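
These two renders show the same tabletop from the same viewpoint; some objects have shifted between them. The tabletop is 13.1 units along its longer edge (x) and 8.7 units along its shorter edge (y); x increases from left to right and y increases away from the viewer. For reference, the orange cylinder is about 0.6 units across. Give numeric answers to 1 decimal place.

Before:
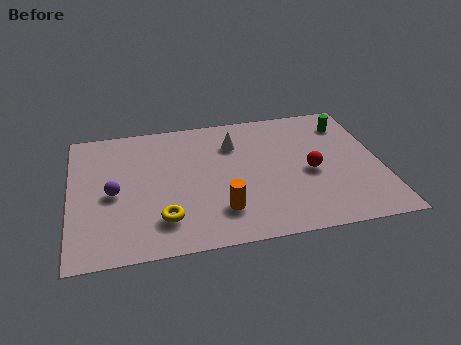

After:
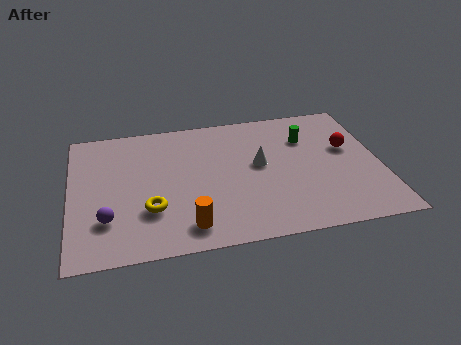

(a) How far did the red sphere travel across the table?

2.1

The red sphere moved from about (10.1, 3.9) to (11.8, 5.2), a distance of √(1.7² + 1.3²) ≈ 2.1.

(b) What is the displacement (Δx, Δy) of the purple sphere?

(-0.3, -1.6)

The purple sphere started near (1.8, 4.0) and ended near (1.5, 2.4).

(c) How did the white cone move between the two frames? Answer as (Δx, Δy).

(1.0, -1.6)

The white cone started near (7.0, 6.4) and ended near (8.0, 4.8).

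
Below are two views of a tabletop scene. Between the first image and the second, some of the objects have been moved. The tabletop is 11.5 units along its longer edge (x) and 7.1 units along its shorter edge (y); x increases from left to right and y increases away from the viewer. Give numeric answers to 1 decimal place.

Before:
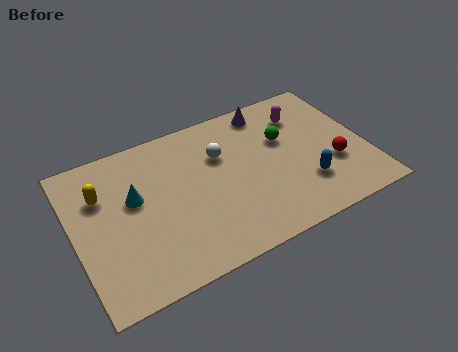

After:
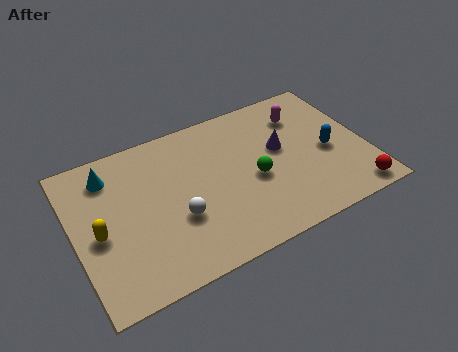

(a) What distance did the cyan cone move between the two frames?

1.7

The cyan cone was near (2.4, 4.2) before and (1.6, 5.7) after, so it travelled √(0.8² + 1.5²) ≈ 1.7 units.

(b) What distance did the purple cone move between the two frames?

2.1

From (8.0, 6.2) to (8.2, 4.1), the purple cone covered √(0.2² + 2.1²) ≈ 2.1 units.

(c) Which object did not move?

the magenta capsule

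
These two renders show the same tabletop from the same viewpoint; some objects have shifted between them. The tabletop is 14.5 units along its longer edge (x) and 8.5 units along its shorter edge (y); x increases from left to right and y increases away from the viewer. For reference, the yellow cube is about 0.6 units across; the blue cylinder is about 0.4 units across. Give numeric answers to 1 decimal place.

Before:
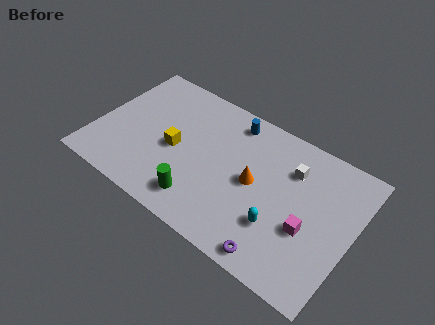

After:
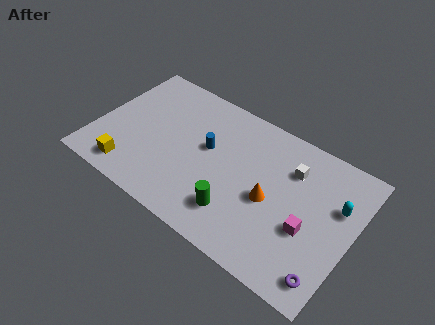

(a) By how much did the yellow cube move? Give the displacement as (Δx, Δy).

(-2.1, -2.6)

The yellow cube started near (4.5, 3.9) and ended near (2.4, 1.3).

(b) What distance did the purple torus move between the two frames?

2.7

The purple torus was near (10.9, 0.9) before and (13.6, 1.3) after, so it travelled √(2.7² + 0.4²) ≈ 2.7 units.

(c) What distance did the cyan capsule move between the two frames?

4.0

The cyan capsule was near (10.7, 2.6) before and (13.5, 5.5) after, so it travelled √(2.8² + 2.9²) ≈ 4.0 units.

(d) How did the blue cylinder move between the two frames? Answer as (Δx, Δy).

(-1.0, -2.4)

The blue cylinder was at about (7.2, 7.3) and moved to about (6.2, 4.9).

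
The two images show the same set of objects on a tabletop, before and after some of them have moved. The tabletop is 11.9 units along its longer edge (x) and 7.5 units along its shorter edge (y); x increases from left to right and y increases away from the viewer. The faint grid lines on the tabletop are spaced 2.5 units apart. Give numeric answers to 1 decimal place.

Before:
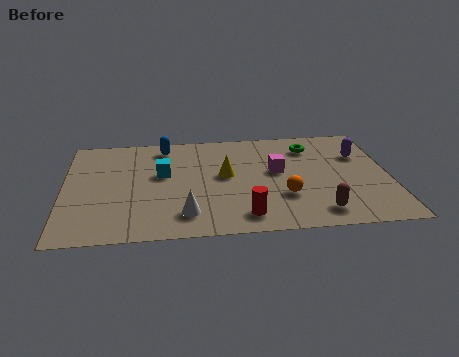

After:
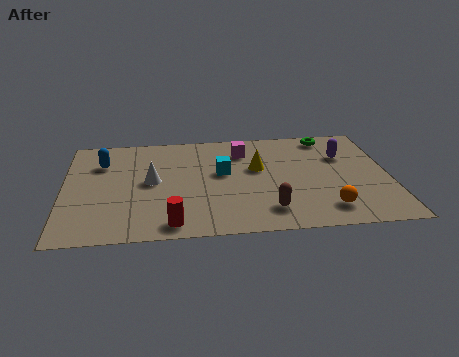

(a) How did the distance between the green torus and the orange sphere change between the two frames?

+1.5

Before: roughly 3.7 units apart; after: 5.2. That's 1.5 units further apart.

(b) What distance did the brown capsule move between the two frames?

1.8

From (9.2, 1.2) to (7.4, 1.5), the brown capsule covered √(1.8² + 0.3²) ≈ 1.8 units.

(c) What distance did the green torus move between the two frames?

1.0

The green torus was near (9.1, 5.9) before and (9.8, 6.6) after, so it travelled √(0.7² + 0.7²) ≈ 1.0 units.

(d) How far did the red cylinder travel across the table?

2.6

The red cylinder moved from about (6.5, 1.2) to (3.9, 0.9), a distance of √(2.6² + 0.3²) ≈ 2.6.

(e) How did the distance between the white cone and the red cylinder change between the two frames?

+1.0

Before: roughly 2.1 units apart; after: 3.1. That's 1.0 units further apart.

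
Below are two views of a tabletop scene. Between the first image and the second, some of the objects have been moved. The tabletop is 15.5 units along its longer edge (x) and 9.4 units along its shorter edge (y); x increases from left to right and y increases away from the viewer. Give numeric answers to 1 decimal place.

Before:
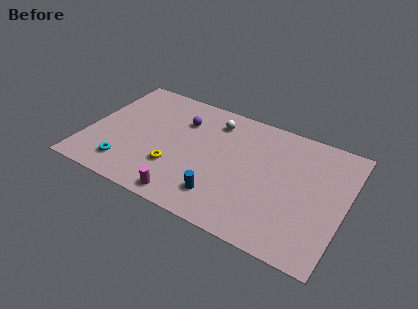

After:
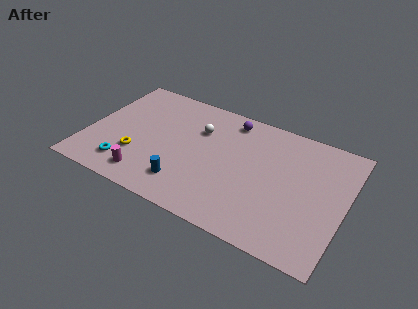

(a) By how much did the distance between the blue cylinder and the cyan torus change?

-2.2

Before: roughly 5.8 units apart; after: 3.6. That's 2.2 units closer together.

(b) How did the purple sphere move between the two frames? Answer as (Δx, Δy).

(2.8, 1.3)

From the two frames, the purple sphere sits at roughly (5.4, 6.8) before and (8.2, 8.1) after.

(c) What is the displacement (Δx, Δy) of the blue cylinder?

(-2.2, 0.0)

The blue cylinder was at about (8.5, 2.0) and moved to about (6.3, 2.0).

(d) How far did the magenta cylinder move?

2.5

The magenta cylinder moved from about (6.5, 1.0) to (4.0, 1.5), a distance of √(2.5² + 0.5²) ≈ 2.5.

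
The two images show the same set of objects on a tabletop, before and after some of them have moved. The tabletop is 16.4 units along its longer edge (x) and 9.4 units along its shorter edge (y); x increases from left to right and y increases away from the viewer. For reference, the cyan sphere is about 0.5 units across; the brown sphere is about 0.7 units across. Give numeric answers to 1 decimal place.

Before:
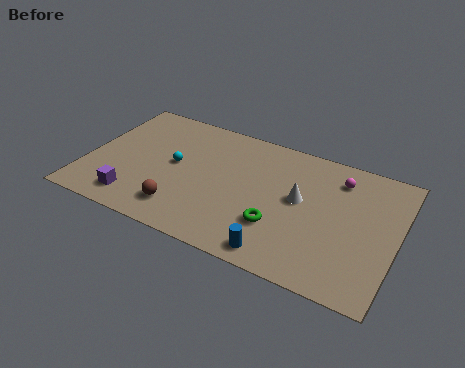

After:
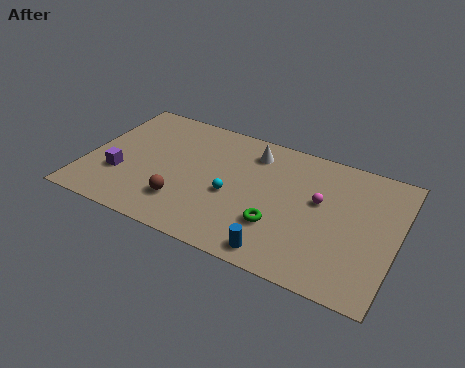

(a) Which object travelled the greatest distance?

the white cone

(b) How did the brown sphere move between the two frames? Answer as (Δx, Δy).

(0.0, 0.5)

The brown sphere started near (5.4, 1.9) and ended near (5.4, 2.4).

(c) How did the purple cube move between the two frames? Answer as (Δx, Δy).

(-1.0, 1.5)

From the two frames, the purple cube sits at roughly (2.9, 1.6) before and (1.9, 3.1) after.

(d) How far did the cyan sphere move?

3.4

The cyan sphere moved from about (4.6, 5.0) to (7.8, 4.0), a distance of √(3.2² + 1.0²) ≈ 3.4.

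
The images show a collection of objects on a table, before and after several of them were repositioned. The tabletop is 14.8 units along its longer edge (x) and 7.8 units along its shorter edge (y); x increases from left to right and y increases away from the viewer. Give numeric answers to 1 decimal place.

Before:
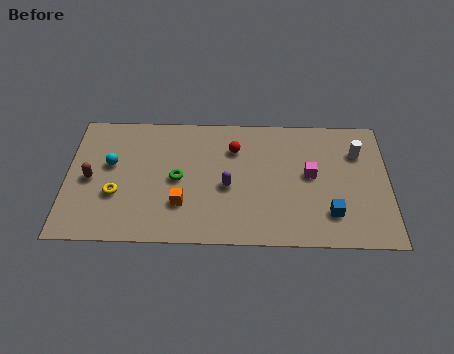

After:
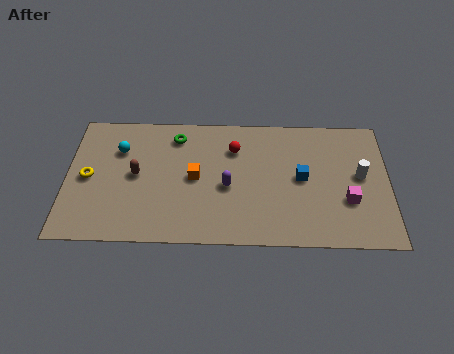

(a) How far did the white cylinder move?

1.4

From (13.4, 5.6) to (13.5, 4.2), the white cylinder covered √(0.1² + 1.4²) ≈ 1.4 units.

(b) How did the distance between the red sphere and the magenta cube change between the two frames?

+2.2

They were about 3.8 units apart before and 6.0 after — 2.2 units further apart.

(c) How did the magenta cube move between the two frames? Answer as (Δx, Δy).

(1.7, -1.5)

From the two frames, the magenta cube sits at roughly (11.2, 4.2) before and (12.9, 2.7) after.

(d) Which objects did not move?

the red sphere and the purple capsule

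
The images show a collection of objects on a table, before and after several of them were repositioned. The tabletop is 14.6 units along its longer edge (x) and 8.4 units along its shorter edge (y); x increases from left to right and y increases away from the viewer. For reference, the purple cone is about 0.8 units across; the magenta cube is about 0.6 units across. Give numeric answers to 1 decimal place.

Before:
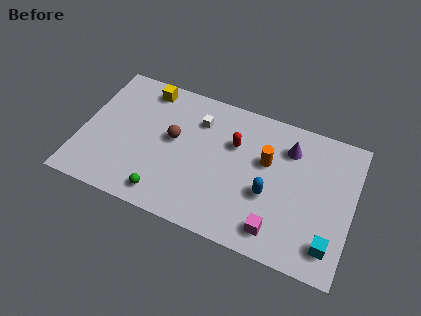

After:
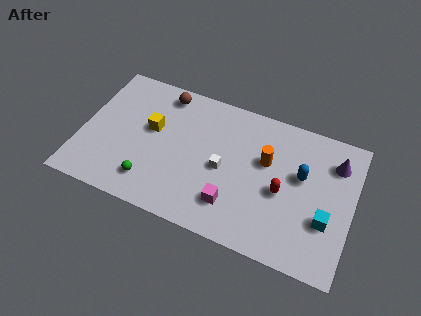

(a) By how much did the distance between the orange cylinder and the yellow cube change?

-0.9

They were about 7.1 units apart before and 6.2 after — 0.9 units closer together.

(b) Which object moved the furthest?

the red capsule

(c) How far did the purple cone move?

2.5

The purple cone moved from about (11.0, 6.4) to (13.5, 6.4), a distance of √(2.5² + 0.0²) ≈ 2.5.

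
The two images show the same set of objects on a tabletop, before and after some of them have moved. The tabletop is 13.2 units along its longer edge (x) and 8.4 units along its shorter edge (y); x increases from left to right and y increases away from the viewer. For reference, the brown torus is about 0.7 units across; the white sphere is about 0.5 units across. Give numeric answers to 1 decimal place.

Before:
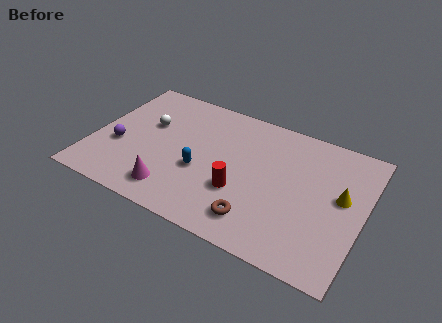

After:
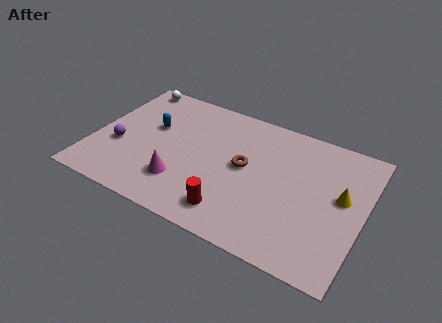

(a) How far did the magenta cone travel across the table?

0.8

From (4.3, 1.5) to (4.6, 2.2), the magenta cone covered √(0.3² + 0.7²) ≈ 0.8 units.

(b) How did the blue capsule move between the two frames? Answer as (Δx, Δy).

(-2.7, 1.8)

The blue capsule was at about (5.4, 3.3) and moved to about (2.7, 5.1).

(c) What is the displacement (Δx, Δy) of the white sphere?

(-1.3, 2.4)

The white sphere was at about (2.5, 5.2) and moved to about (1.2, 7.6).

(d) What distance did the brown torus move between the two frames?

3.1

The brown torus was near (8.4, 1.6) before and (7.4, 4.5) after, so it travelled √(1.0² + 2.9²) ≈ 3.1 units.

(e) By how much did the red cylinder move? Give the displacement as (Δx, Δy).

(-0.2, -1.4)

From the two frames, the red cylinder sits at roughly (7.4, 2.9) before and (7.2, 1.5) after.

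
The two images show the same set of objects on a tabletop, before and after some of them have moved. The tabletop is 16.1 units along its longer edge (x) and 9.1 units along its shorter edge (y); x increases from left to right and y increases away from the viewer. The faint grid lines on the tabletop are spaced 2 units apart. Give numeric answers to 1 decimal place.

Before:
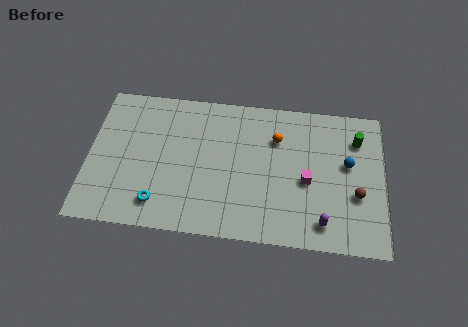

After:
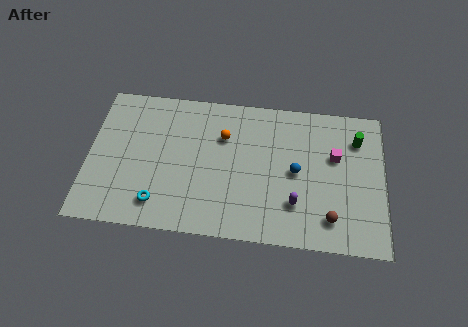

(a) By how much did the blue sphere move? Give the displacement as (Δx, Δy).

(-2.8, -0.8)

The blue sphere was at about (14.1, 5.3) and moved to about (11.3, 4.5).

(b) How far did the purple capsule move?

1.8

The purple capsule moved from about (12.8, 1.5) to (11.3, 2.5), a distance of √(1.5² + 1.0²) ≈ 1.8.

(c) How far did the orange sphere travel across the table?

2.9

From (10.2, 6.5) to (7.3, 6.3), the orange sphere covered √(2.9² + 0.2²) ≈ 2.9 units.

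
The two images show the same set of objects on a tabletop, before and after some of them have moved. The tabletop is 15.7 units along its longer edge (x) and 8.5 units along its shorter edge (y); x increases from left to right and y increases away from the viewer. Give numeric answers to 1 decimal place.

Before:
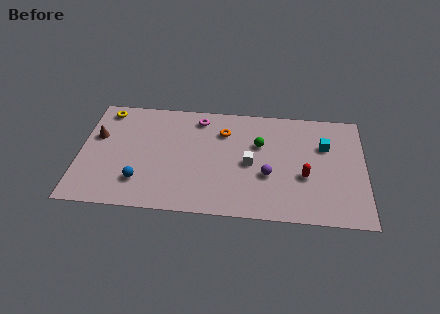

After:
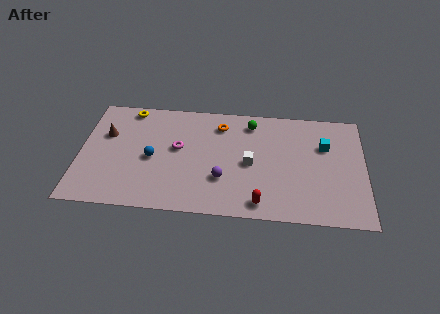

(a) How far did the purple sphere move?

2.5

The purple sphere was near (10.4, 3.2) before and (7.9, 2.7) after, so it travelled √(2.5² + 0.5²) ≈ 2.5 units.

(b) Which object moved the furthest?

the red capsule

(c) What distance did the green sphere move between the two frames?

1.7

The green sphere moved from about (9.9, 5.5) to (9.4, 7.1), a distance of √(0.5² + 1.6²) ≈ 1.7.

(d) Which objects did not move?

the white cube and the cyan cube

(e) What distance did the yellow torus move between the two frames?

1.3

The yellow torus moved from about (1.3, 7.4) to (2.6, 7.6), a distance of √(1.3² + 0.2²) ≈ 1.3.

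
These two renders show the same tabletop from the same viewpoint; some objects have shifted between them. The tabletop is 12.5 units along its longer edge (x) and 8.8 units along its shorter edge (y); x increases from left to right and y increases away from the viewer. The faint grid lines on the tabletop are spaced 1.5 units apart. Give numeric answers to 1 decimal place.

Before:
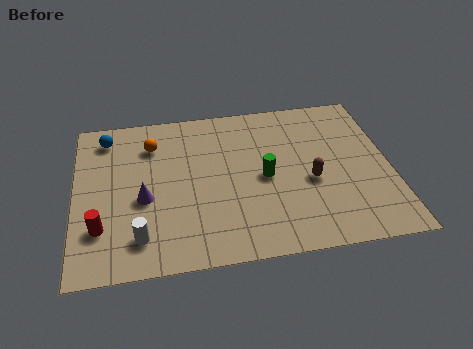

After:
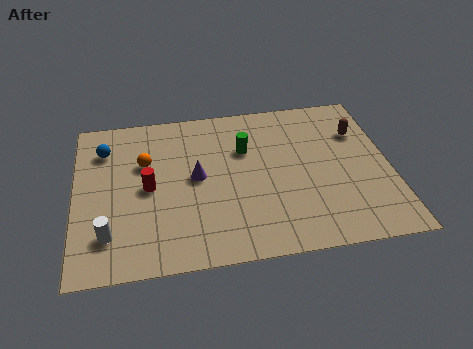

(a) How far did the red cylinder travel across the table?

2.7

The red cylinder moved from about (1.0, 2.4) to (2.9, 4.3), a distance of √(1.9² + 1.9²) ≈ 2.7.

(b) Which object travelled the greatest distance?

the brown capsule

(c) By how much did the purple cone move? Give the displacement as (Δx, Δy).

(2.1, 0.9)

From the two frames, the purple cone sits at roughly (2.7, 3.7) before and (4.8, 4.6) after.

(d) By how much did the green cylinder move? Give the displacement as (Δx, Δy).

(-0.7, 1.7)

From the two frames, the green cylinder sits at roughly (7.5, 4.2) before and (6.8, 5.9) after.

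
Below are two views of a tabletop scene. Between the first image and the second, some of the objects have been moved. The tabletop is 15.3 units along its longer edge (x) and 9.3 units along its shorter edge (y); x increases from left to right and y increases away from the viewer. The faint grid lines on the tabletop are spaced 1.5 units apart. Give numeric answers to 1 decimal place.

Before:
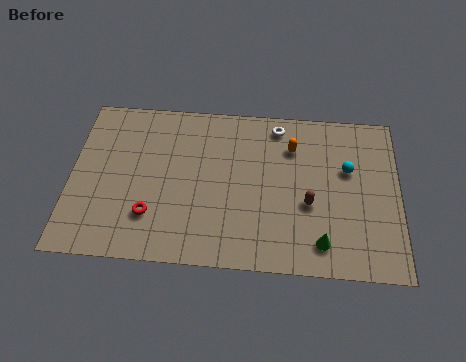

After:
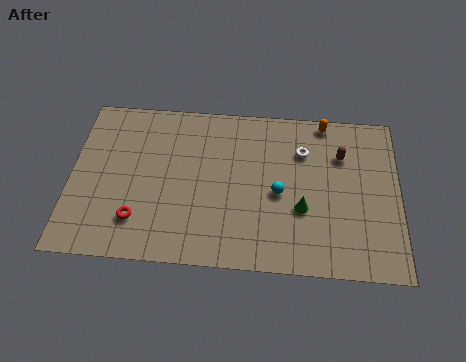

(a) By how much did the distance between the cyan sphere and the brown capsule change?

+1.0

Before: roughly 2.8 units apart; after: 3.8. That's 1.0 units further apart.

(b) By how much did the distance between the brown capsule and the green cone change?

+1.5

They were about 2.2 units apart before and 3.7 after — 1.5 units further apart.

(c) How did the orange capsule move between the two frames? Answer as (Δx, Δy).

(1.5, 1.6)

The orange capsule started near (10.3, 6.9) and ended near (11.8, 8.5).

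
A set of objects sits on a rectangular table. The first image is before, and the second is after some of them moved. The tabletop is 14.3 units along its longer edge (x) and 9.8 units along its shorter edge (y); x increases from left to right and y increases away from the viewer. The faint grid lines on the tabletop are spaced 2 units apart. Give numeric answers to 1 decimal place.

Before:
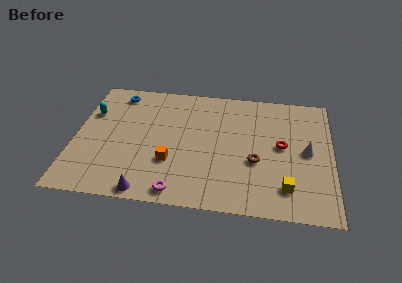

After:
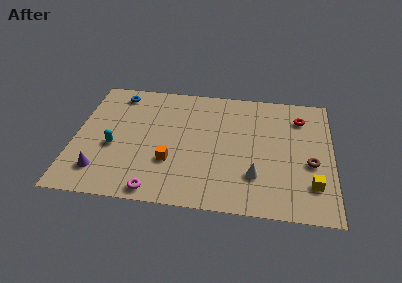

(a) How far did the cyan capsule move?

3.0

The cyan capsule was near (0.8, 6.6) before and (2.2, 4.0) after, so it travelled √(1.4² + 2.6²) ≈ 3.0 units.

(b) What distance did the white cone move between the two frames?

3.6

The white cone moved from about (12.9, 4.9) to (10.1, 2.7), a distance of √(2.8² + 2.2²) ≈ 3.6.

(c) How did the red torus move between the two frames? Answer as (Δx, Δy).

(1.0, 2.4)

From the two frames, the red torus sits at roughly (11.5, 5.2) before and (12.5, 7.6) after.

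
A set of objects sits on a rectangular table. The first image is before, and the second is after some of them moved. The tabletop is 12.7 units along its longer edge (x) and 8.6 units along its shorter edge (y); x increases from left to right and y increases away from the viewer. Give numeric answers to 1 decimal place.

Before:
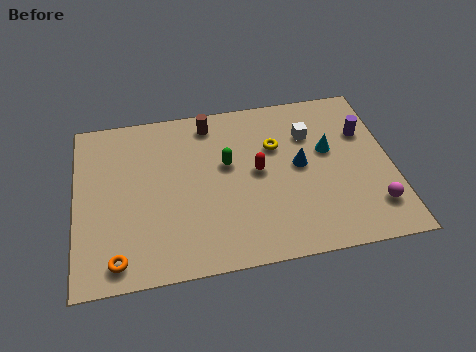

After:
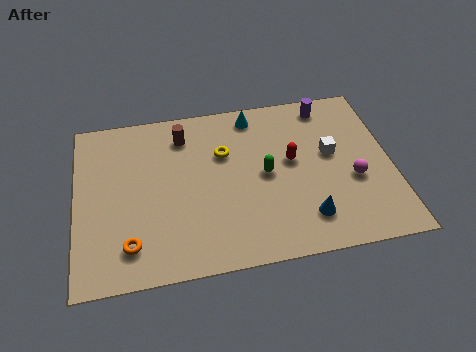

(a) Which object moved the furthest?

the cyan cone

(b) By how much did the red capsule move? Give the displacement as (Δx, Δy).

(1.4, 0.3)

The red capsule was at about (7.3, 4.5) and moved to about (8.7, 4.8).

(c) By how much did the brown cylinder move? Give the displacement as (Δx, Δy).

(-1.1, -0.5)

From the two frames, the brown cylinder sits at roughly (5.5, 7.4) before and (4.4, 6.9) after.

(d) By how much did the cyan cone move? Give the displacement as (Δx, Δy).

(-2.9, 2.4)

From the two frames, the cyan cone sits at roughly (10.2, 5.1) before and (7.3, 7.5) after.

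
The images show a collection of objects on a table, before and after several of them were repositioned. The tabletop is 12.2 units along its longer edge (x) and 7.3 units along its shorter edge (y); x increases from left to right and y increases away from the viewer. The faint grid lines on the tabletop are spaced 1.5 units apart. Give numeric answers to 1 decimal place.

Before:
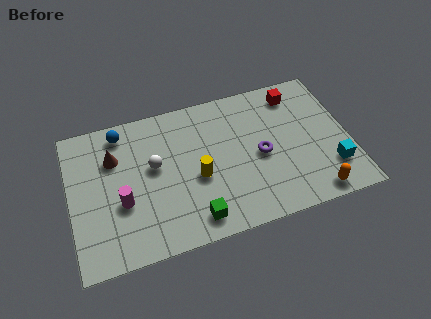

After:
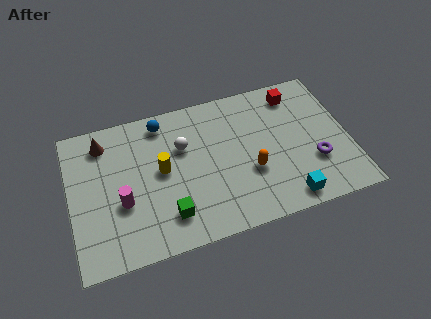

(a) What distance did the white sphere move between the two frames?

1.4

From (3.7, 4.2) to (5.0, 4.8), the white sphere covered √(1.3² + 0.6²) ≈ 1.4 units.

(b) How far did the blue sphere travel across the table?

1.8

The blue sphere was near (2.4, 6.3) before and (4.2, 6.3) after, so it travelled √(1.8² + 0.0²) ≈ 1.8 units.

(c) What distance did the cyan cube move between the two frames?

2.3

From (11.3, 1.9) to (9.2, 0.9), the cyan cube covered √(2.1² + 1.0²) ≈ 2.3 units.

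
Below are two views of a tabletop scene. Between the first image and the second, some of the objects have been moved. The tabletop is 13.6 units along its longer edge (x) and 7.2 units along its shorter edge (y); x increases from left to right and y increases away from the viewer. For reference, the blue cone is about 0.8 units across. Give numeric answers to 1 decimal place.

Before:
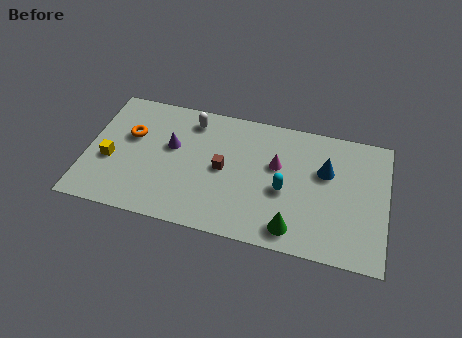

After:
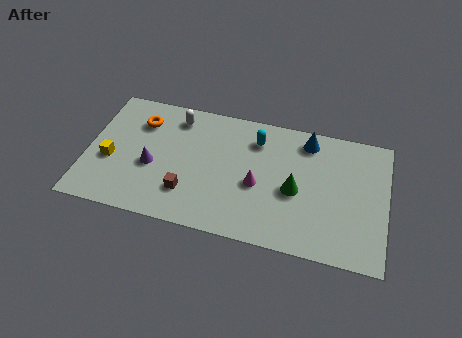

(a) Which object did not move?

the yellow cube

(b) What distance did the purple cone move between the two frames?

1.5

From (3.8, 4.3) to (3.0, 3.0), the purple cone covered √(0.8² + 1.3²) ≈ 1.5 units.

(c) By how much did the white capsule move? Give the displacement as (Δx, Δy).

(-0.7, 0.0)

From the two frames, the white capsule sits at roughly (4.6, 6.0) before and (3.9, 6.0) after.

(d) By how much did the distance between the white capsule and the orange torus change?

-1.4

The distance was about 3.1 in the first image and 1.7 in the second, so they moved 1.4 units closer together.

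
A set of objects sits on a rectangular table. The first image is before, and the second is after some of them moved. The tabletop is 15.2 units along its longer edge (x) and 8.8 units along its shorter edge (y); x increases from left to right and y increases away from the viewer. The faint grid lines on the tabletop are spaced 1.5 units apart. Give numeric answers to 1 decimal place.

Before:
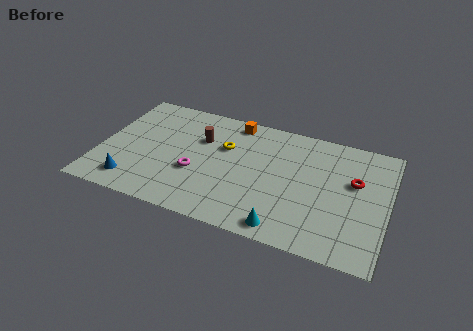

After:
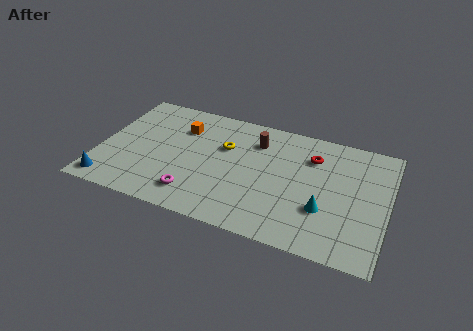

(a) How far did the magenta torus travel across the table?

1.6

The magenta torus moved from about (5.2, 3.3) to (5.3, 1.7), a distance of √(0.1² + 1.6²) ≈ 1.6.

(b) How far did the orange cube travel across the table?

3.0

The orange cube was near (6.8, 7.8) before and (4.1, 6.4) after, so it travelled √(2.7² + 1.4²) ≈ 3.0 units.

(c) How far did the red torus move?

2.5

From (13.4, 5.4) to (11.1, 6.5), the red torus covered √(2.3² + 1.1²) ≈ 2.5 units.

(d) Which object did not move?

the yellow torus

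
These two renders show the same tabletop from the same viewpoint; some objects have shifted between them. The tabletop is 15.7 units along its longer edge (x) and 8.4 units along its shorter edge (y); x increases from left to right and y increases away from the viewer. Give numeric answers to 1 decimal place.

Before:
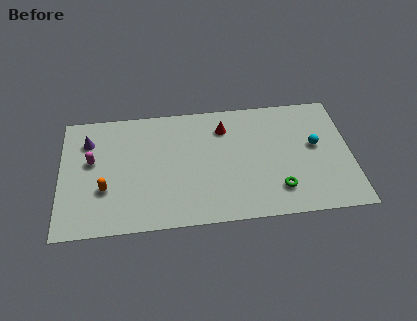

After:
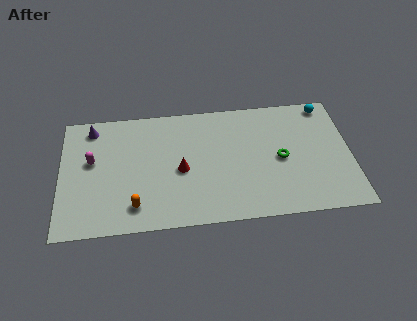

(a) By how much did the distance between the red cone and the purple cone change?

-1.5

Before: roughly 7.4 units apart; after: 5.9. That's 1.5 units closer together.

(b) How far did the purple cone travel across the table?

0.9

From (1.5, 6.3) to (1.7, 7.2), the purple cone covered √(0.2² + 0.9²) ≈ 0.9 units.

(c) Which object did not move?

the magenta capsule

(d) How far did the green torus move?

2.1

From (11.7, 1.9) to (11.9, 4.0), the green torus covered √(0.2² + 2.1²) ≈ 2.1 units.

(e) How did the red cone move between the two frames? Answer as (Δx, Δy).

(-2.4, -2.7)

The red cone started near (8.9, 6.5) and ended near (6.5, 3.8).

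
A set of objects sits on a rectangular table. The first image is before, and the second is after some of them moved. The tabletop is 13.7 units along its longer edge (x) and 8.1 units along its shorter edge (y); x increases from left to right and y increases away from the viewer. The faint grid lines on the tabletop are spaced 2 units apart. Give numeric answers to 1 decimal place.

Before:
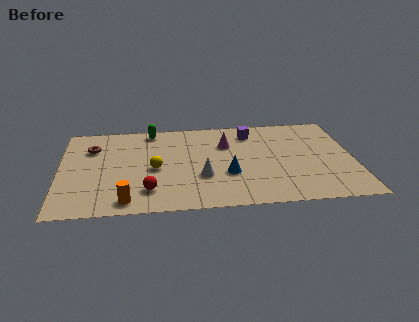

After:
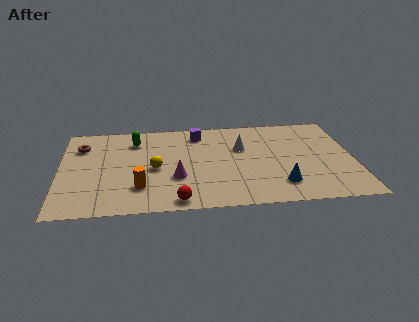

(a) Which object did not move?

the yellow sphere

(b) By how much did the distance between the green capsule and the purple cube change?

-1.7

Before: roughly 4.7 units apart; after: 3.0. That's 1.7 units closer together.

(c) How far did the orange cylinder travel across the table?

1.3

From (3.1, 1.0) to (3.7, 2.1), the orange cylinder covered √(0.6² + 1.1²) ≈ 1.3 units.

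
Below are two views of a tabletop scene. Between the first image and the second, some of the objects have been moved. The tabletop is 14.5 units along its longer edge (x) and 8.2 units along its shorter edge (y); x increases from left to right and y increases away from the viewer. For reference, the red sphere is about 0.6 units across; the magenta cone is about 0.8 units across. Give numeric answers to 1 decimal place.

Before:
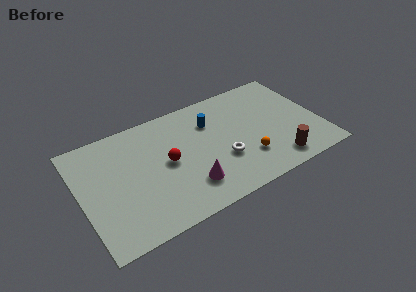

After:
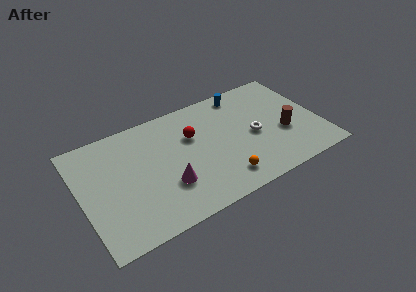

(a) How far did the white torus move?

2.3

The white torus moved from about (8.4, 2.9) to (10.5, 3.8), a distance of √(2.1² + 0.9²) ≈ 2.3.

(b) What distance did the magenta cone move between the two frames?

1.3

From (6.2, 2.0) to (5.0, 2.6), the magenta cone covered √(1.2² + 0.6²) ≈ 1.3 units.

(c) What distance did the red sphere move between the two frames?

2.1

The red sphere moved from about (5.2, 4.2) to (6.9, 5.4), a distance of √(1.7² + 1.2²) ≈ 2.1.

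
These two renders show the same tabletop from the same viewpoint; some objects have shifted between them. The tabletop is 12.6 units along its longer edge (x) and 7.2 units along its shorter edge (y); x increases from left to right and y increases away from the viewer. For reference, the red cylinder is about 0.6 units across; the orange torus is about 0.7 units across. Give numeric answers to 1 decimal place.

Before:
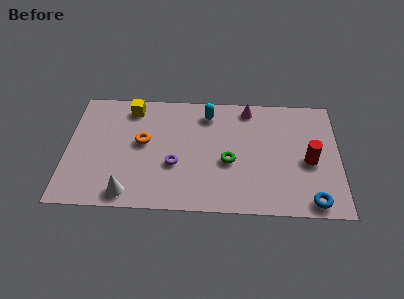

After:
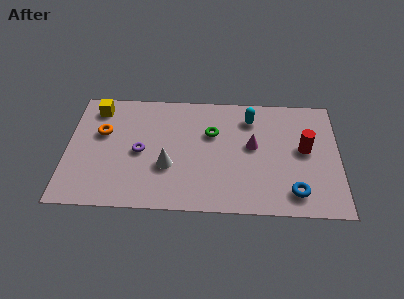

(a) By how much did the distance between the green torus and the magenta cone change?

-1.4

The distance was about 3.4 in the first image and 2.0 in the second, so they moved 1.4 units closer together.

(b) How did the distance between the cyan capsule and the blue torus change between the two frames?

-2.2

The distance was about 7.0 in the first image and 4.8 in the second, so they moved 2.2 units closer together.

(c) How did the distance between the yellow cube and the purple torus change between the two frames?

-0.7

Before: roughly 4.0 units apart; after: 3.3. That's 0.7 units closer together.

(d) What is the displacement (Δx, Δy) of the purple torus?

(-1.6, 0.7)

From the two frames, the purple torus sits at roughly (5.0, 2.7) before and (3.4, 3.4) after.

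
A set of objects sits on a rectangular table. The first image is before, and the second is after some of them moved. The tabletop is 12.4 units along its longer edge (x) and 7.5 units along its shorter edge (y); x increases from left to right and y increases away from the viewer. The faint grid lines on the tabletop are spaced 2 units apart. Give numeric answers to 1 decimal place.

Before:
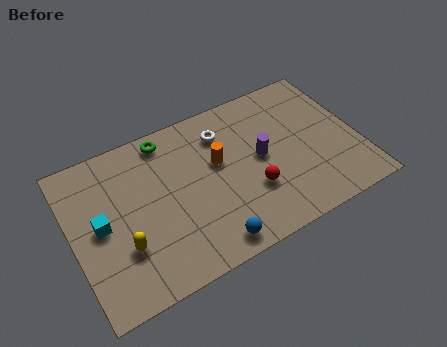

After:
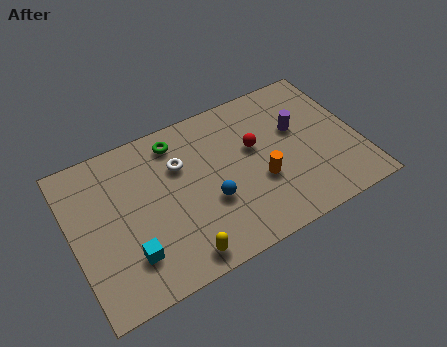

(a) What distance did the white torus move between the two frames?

2.1

From (6.8, 5.8) to (4.8, 5.1), the white torus covered √(2.0² + 0.7²) ≈ 2.1 units.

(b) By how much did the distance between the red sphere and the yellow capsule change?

-0.4

Before: roughly 5.6 units apart; after: 5.2. That's 0.4 units closer together.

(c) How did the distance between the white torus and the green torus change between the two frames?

-1.3

Before: roughly 2.5 units apart; after: 1.2. That's 1.3 units closer together.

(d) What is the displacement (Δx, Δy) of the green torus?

(0.4, -0.3)

The green torus was at about (4.4, 6.6) and moved to about (4.8, 6.3).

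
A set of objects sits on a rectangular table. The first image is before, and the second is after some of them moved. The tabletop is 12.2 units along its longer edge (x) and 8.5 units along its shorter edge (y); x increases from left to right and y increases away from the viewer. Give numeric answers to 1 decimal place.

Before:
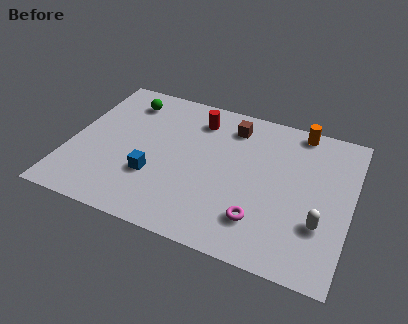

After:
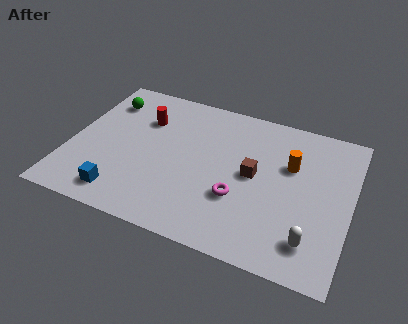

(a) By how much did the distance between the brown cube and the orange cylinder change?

-1.1

The distance was about 3.0 in the first image and 1.9 in the second, so they moved 1.1 units closer together.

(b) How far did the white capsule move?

1.0

The white capsule was near (11.0, 2.7) before and (10.7, 1.7) after, so it travelled √(0.3² + 1.0²) ≈ 1.0 units.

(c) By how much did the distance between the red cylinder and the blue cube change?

+0.4

They were about 4.3 units apart before and 4.7 after — 0.4 units further apart.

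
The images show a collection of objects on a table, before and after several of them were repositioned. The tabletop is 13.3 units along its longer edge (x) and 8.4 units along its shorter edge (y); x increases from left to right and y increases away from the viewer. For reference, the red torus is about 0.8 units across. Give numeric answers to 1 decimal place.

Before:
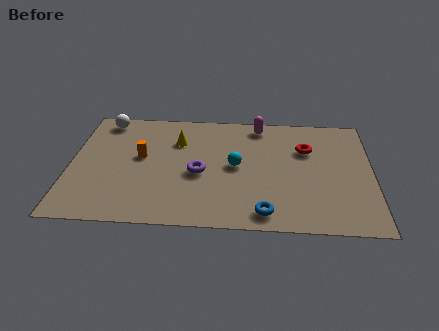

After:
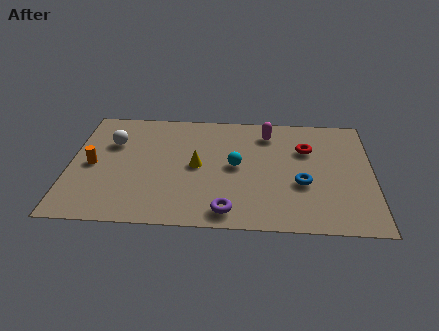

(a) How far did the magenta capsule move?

0.7

The magenta capsule was near (8.3, 7.4) before and (8.7, 6.8) after, so it travelled √(0.4² + 0.6²) ≈ 0.7 units.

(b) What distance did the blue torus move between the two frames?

2.6

The blue torus moved from about (8.6, 1.1) to (10.2, 3.2), a distance of √(1.6² + 2.1²) ≈ 2.6.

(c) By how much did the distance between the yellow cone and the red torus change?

-0.7

They were about 5.7 units apart before and 5.0 after — 0.7 units closer together.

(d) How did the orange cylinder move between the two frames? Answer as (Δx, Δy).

(-2.1, -0.7)

The orange cylinder started near (3.1, 4.7) and ended near (1.0, 4.0).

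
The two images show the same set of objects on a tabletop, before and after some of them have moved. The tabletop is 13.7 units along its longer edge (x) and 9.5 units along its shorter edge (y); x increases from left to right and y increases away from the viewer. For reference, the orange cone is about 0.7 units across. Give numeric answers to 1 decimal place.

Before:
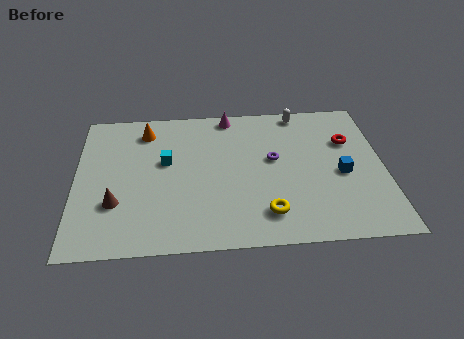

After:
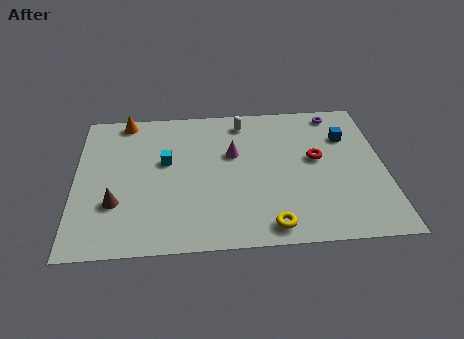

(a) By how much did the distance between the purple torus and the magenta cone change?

+1.6

The distance was about 3.7 in the first image and 5.3 in the second, so they moved 1.6 units further apart.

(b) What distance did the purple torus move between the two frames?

4.2

From (8.8, 5.4) to (11.7, 8.4), the purple torus covered √(2.9² + 3.0²) ≈ 4.2 units.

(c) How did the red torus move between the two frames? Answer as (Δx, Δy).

(-1.5, -1.1)

The red torus started near (12.2, 6.4) and ended near (10.7, 5.3).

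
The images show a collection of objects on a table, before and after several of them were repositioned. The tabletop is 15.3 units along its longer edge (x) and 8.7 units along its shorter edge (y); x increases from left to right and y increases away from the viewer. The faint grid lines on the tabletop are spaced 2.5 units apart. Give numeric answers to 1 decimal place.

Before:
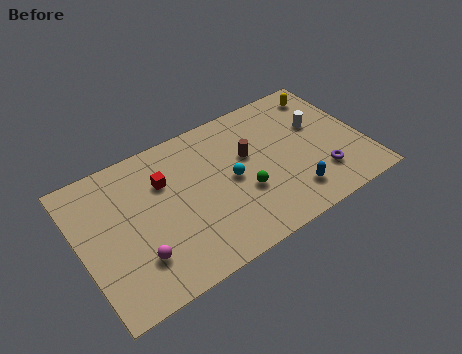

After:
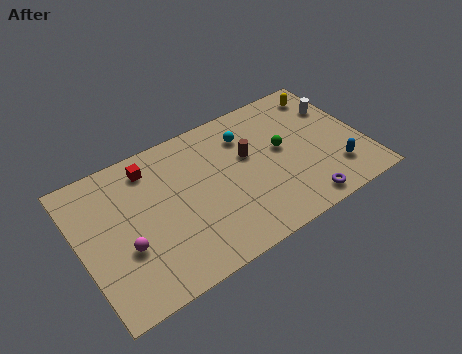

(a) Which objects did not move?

the brown cylinder and the yellow capsule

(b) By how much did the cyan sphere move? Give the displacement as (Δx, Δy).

(1.2, 2.3)

The cyan sphere was at about (8.1, 4.3) and moved to about (9.3, 6.6).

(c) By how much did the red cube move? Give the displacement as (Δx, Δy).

(-0.6, 1.2)

From the two frames, the red cube sits at roughly (4.7, 6.0) before and (4.1, 7.2) after.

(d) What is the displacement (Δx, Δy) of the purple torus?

(-1.3, -1.2)

From the two frames, the purple torus sits at roughly (12.7, 2.2) before and (11.4, 1.0) after.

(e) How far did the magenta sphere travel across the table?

1.0

From (2.7, 2.3) to (2.2, 3.2), the magenta sphere covered √(0.5² + 0.9²) ≈ 1.0 units.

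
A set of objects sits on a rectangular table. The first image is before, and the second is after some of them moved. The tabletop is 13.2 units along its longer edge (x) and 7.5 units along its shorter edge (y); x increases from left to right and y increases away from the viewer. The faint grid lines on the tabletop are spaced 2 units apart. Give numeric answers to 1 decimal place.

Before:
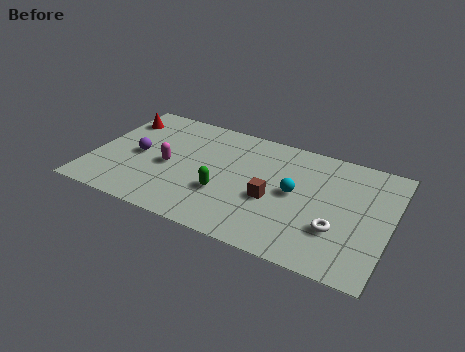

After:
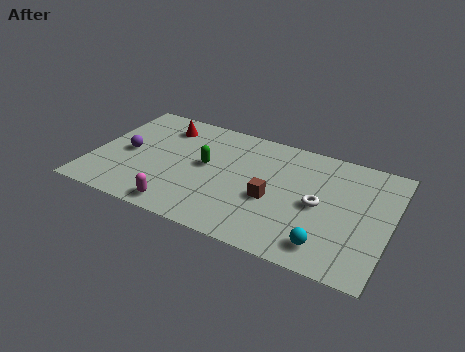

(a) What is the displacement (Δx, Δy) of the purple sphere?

(-0.5, 0.0)

The purple sphere was at about (2.0, 3.6) and moved to about (1.5, 3.6).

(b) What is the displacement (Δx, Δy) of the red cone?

(2.0, 0.2)

From the two frames, the red cone sits at roughly (0.8, 5.8) before and (2.8, 6.0) after.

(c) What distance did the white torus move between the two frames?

1.5

From (11.0, 2.4) to (10.1, 3.6), the white torus covered √(0.9² + 1.2²) ≈ 1.5 units.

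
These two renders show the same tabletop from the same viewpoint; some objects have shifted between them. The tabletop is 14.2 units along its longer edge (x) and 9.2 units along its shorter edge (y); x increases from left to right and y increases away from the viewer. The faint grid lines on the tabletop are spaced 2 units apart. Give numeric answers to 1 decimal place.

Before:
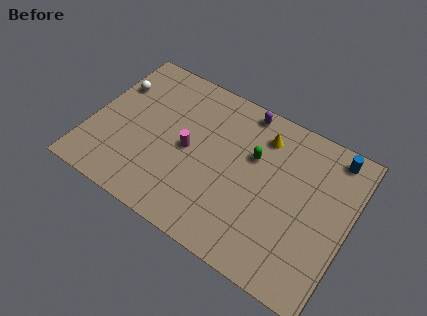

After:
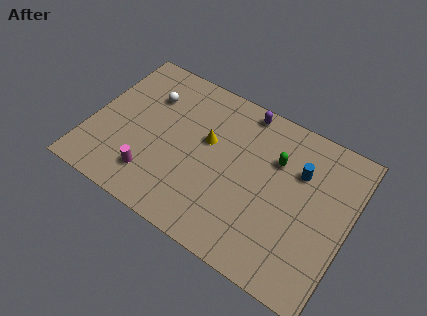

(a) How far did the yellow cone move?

3.3

The yellow cone was near (9.1, 7.3) before and (6.3, 5.5) after, so it travelled √(2.8² + 1.8²) ≈ 3.3 units.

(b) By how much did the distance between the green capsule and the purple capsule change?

+0.3

Before: roughly 2.6 units apart; after: 2.9. That's 0.3 units further apart.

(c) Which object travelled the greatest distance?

the yellow cone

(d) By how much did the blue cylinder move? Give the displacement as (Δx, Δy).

(-1.6, -1.8)

The blue cylinder started near (12.9, 8.1) and ended near (11.3, 6.3).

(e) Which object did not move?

the purple capsule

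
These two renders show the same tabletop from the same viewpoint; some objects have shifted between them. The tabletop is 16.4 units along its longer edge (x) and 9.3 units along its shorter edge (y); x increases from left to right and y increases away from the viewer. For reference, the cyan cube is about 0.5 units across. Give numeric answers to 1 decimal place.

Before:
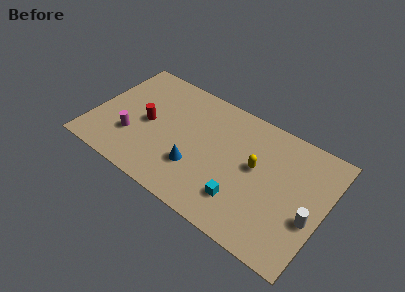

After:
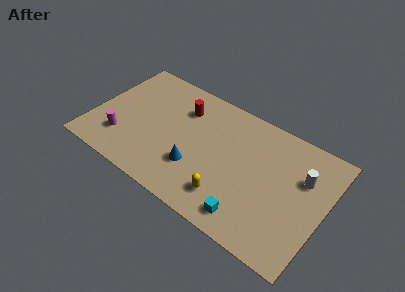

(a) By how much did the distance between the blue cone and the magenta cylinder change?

+0.7

The distance was about 4.6 in the first image and 5.3 in the second, so they moved 0.7 units further apart.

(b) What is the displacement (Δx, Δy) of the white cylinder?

(-0.9, 2.6)

The white cylinder was at about (15.6, 3.6) and moved to about (14.7, 6.2).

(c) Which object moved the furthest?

the yellow capsule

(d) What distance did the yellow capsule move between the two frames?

3.5

The yellow capsule was near (11.5, 5.2) before and (10.1, 2.0) after, so it travelled √(1.4² + 3.2²) ≈ 3.5 units.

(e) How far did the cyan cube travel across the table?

1.1

The cyan cube was near (11.0, 2.3) before and (11.7, 1.4) after, so it travelled √(0.7² + 0.9²) ≈ 1.1 units.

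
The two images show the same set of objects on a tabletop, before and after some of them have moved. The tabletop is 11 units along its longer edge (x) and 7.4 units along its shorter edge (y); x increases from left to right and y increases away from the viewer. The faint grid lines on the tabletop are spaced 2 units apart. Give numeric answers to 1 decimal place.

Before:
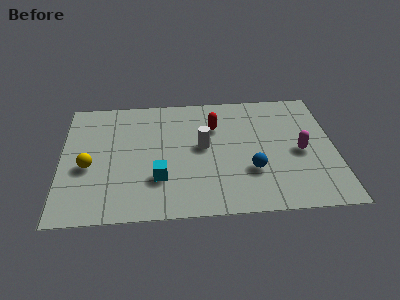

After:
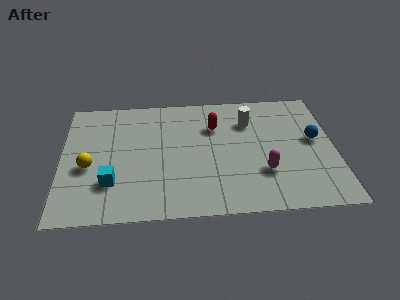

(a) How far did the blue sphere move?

3.1

From (7.6, 2.4) to (10.2, 4.1), the blue sphere covered √(2.6² + 1.7²) ≈ 3.1 units.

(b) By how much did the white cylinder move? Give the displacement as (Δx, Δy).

(1.9, 1.4)

From the two frames, the white cylinder sits at roughly (5.7, 4.0) before and (7.6, 5.4) after.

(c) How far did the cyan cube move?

1.9

The cyan cube moved from about (3.9, 2.2) to (2.0, 2.1), a distance of √(1.9² + 0.1²) ≈ 1.9.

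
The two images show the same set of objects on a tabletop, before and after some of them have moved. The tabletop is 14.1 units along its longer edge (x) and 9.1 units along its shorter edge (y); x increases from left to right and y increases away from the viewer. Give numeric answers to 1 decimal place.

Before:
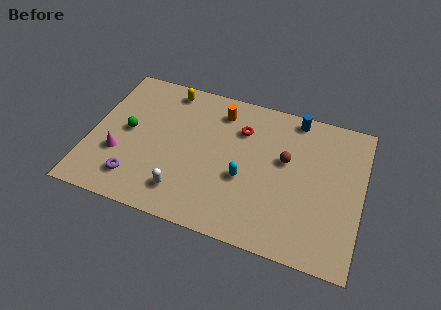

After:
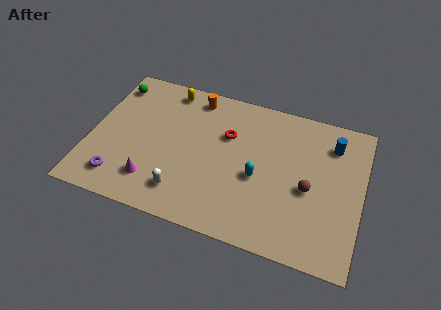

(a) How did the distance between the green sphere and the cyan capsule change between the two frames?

+2.5

The distance was about 6.3 in the first image and 8.8 in the second, so they moved 2.5 units further apart.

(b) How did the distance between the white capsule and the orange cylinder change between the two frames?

+0.3

Before: roughly 5.8 units apart; after: 6.1. That's 0.3 units further apart.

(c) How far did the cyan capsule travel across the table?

0.8

From (8.1, 3.6) to (8.8, 3.9), the cyan capsule covered √(0.7² + 0.3²) ≈ 0.8 units.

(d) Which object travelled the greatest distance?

the green sphere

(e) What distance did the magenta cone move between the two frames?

2.2

From (1.6, 3.1) to (3.5, 2.0), the magenta cone covered √(1.9² + 1.1²) ≈ 2.2 units.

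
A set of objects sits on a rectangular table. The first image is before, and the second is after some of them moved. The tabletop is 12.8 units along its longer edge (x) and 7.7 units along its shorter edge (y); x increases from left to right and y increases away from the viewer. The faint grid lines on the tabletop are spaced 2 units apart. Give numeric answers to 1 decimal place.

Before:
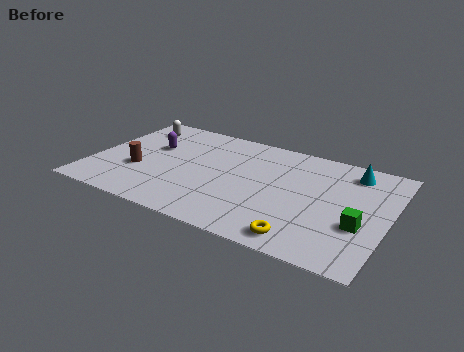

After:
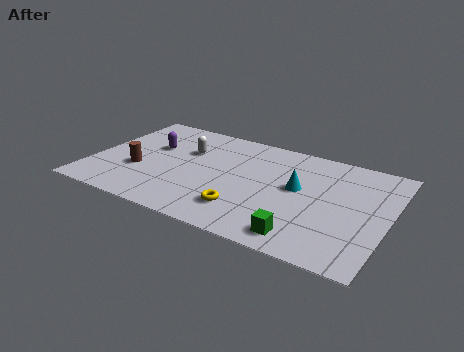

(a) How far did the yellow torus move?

2.7

The yellow torus was near (9.5, 1.0) before and (6.9, 1.8) after, so it travelled √(2.6² + 0.8²) ≈ 2.7 units.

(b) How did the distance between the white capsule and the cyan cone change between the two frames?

-4.5

Before: roughly 9.6 units apart; after: 5.1. That's 4.5 units closer together.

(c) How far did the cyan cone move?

3.0

The cyan cone moved from about (11.0, 6.4) to (8.9, 4.3), a distance of √(2.1² + 2.1²) ≈ 3.0.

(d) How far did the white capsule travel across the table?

2.7

The white capsule was near (1.4, 6.2) before and (3.9, 5.1) after, so it travelled √(2.5² + 1.1²) ≈ 2.7 units.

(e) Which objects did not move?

the brown cylinder and the purple capsule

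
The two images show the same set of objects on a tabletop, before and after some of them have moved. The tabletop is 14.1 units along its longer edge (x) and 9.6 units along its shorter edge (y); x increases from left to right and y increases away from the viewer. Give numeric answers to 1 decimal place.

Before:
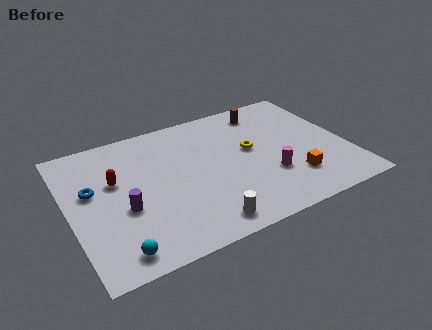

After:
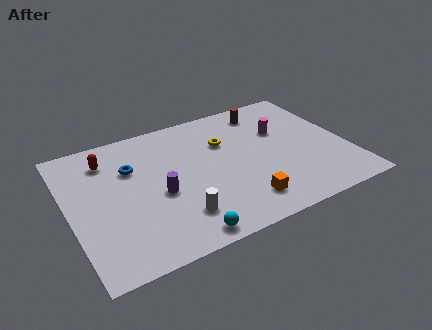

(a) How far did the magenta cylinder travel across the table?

3.3

The magenta cylinder was near (9.9, 3.1) before and (11.0, 6.2) after, so it travelled √(1.1² + 3.1²) ≈ 3.3 units.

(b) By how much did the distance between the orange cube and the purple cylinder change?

-4.0

The distance was about 8.5 in the first image and 4.5 in the second, so they moved 4.0 units closer together.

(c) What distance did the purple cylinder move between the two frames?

1.8

From (2.6, 3.8) to (4.4, 4.1), the purple cylinder covered √(1.8² + 0.3²) ≈ 1.8 units.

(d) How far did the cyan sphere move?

3.2

From (1.9, 1.2) to (5.1, 0.9), the cyan sphere covered √(3.2² + 0.3²) ≈ 3.2 units.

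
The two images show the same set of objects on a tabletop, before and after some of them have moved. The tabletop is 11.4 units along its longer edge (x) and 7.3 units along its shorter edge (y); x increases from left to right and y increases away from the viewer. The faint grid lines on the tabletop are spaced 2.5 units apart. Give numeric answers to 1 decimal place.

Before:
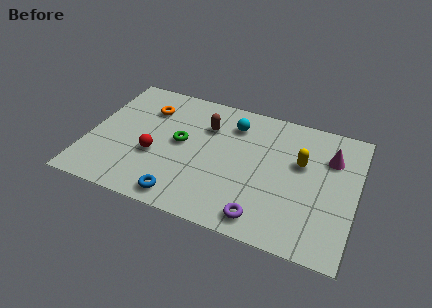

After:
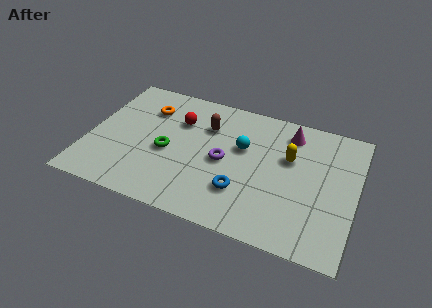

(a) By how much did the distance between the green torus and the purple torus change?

-2.4

They were about 4.8 units apart before and 2.4 after — 2.4 units closer together.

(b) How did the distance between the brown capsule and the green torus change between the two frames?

+0.9

They were about 1.6 units apart before and 2.5 after — 0.9 units further apart.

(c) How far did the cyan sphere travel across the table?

1.3

The cyan sphere moved from about (6.0, 5.7) to (6.5, 4.5), a distance of √(0.5² + 1.2²) ≈ 1.3.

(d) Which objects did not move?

the orange torus and the brown capsule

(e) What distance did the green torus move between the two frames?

0.9

From (3.9, 3.9) to (3.4, 3.2), the green torus covered √(0.5² + 0.7²) ≈ 0.9 units.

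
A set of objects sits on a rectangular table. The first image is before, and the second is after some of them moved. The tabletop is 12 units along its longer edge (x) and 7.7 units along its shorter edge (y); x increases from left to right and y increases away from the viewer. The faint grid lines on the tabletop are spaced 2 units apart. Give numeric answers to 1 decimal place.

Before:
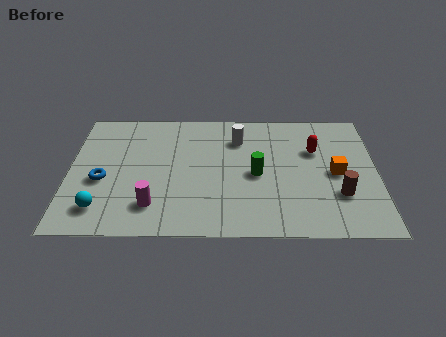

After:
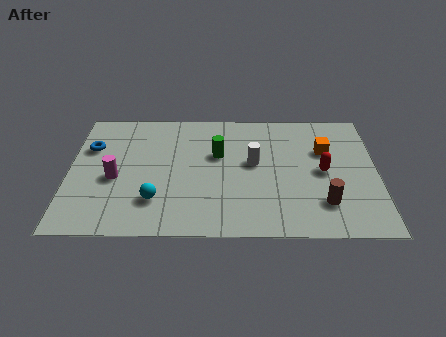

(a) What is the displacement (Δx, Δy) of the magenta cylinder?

(-1.5, 1.6)

From the two frames, the magenta cylinder sits at roughly (3.3, 1.7) before and (1.8, 3.3) after.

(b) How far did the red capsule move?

1.3

The red capsule was near (9.6, 5.1) before and (9.9, 3.8) after, so it travelled √(0.3² + 1.3²) ≈ 1.3 units.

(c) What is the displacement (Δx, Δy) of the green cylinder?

(-1.5, 1.2)

From the two frames, the green cylinder sits at roughly (7.3, 3.6) before and (5.8, 4.8) after.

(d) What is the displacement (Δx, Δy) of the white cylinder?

(0.6, -1.5)

The white cylinder was at about (6.6, 5.8) and moved to about (7.2, 4.3).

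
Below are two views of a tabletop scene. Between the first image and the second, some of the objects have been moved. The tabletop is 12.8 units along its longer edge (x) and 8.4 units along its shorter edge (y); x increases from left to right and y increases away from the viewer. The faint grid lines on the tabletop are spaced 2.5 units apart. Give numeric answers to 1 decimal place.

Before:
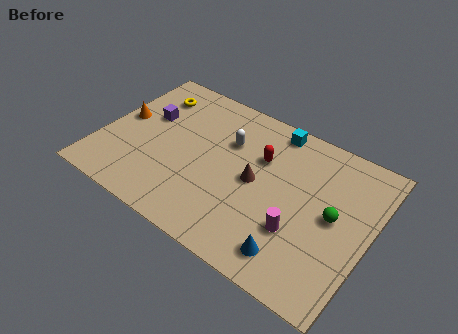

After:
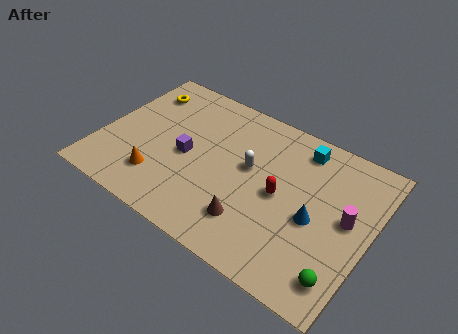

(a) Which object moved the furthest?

the orange cone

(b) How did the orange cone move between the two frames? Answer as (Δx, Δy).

(2.3, -2.5)

From the two frames, the orange cone sits at roughly (0.8, 4.5) before and (3.1, 2.0) after.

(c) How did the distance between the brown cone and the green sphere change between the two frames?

+0.6

Before: roughly 3.7 units apart; after: 4.3. That's 0.6 units further apart.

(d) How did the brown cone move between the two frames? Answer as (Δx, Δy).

(0.2, -2.2)

From the two frames, the brown cone sits at roughly (7.4, 4.2) before and (7.6, 2.0) after.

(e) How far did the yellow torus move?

0.5

From (1.8, 6.6) to (1.3, 6.6), the yellow torus covered √(0.5² + 0.0²) ≈ 0.5 units.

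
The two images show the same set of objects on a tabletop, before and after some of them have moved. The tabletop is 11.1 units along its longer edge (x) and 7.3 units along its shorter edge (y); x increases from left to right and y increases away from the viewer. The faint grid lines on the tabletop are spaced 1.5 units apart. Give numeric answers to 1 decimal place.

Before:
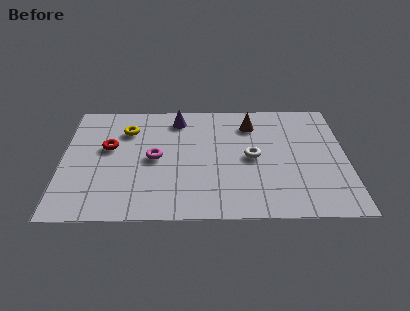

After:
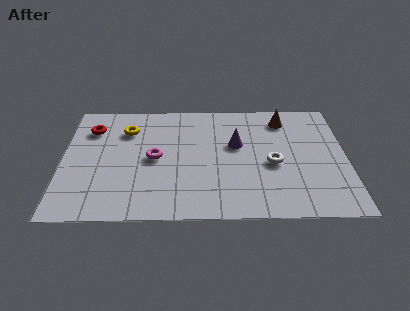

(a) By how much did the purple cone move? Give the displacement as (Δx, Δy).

(2.3, -1.7)

The purple cone started near (4.5, 6.1) and ended near (6.8, 4.4).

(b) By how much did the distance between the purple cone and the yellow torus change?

+2.3

They were about 2.1 units apart before and 4.4 after — 2.3 units further apart.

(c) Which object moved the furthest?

the purple cone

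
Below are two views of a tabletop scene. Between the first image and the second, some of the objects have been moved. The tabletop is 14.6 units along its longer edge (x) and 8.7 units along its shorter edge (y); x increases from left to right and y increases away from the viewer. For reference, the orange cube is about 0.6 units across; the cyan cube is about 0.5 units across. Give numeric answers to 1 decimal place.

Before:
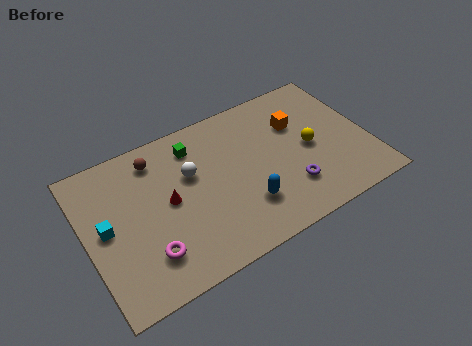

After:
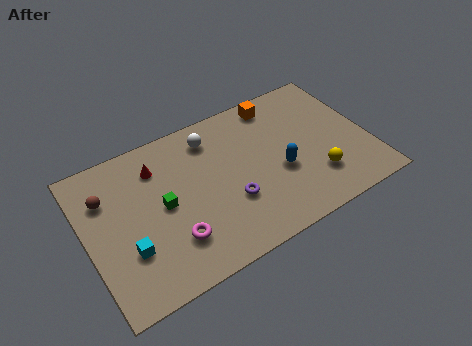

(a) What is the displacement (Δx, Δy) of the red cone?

(-0.3, 2.2)

The red cone started near (4.2, 4.5) and ended near (3.9, 6.7).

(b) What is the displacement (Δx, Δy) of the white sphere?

(1.3, 1.6)

From the two frames, the white sphere sits at roughly (5.5, 5.5) before and (6.8, 7.1) after.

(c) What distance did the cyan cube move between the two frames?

1.9

The cyan cube moved from about (1.0, 4.5) to (1.9, 2.8), a distance of √(0.9² + 1.7²) ≈ 1.9.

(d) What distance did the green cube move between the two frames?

3.3

The green cube moved from about (5.9, 7.0) to (3.9, 4.4), a distance of √(2.0² + 2.6²) ≈ 3.3.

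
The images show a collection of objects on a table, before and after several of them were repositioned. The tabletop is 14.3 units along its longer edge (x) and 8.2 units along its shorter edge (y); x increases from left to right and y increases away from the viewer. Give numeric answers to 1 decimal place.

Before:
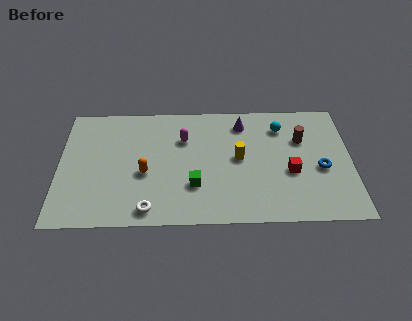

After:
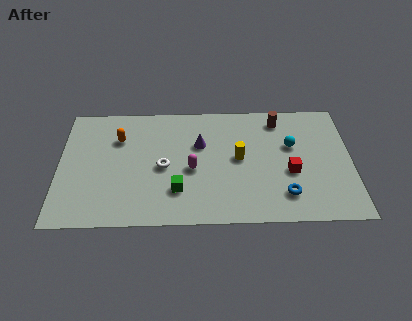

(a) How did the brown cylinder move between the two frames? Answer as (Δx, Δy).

(-1.1, 1.4)

The brown cylinder was at about (11.9, 5.5) and moved to about (10.8, 6.9).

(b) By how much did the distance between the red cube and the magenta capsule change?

-0.9

They were about 5.7 units apart before and 4.8 after — 0.9 units closer together.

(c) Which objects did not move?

the red cube and the yellow cylinder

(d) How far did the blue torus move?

2.5

The blue torus moved from about (12.8, 3.5) to (11.0, 1.8), a distance of √(1.8² + 1.7²) ≈ 2.5.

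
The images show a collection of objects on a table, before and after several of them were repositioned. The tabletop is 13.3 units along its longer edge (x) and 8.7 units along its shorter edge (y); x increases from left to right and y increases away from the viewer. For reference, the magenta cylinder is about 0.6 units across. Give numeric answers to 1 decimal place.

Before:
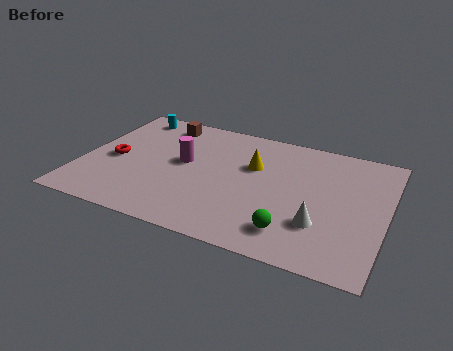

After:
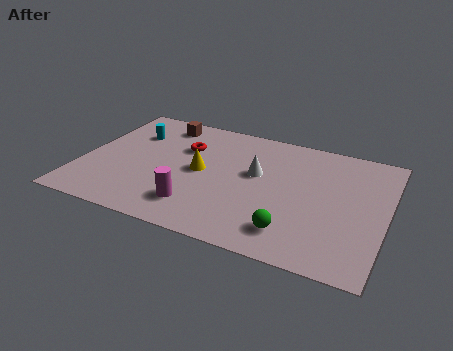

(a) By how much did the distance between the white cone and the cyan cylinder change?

-4.5

The distance was about 10.3 in the first image and 5.8 in the second, so they moved 4.5 units closer together.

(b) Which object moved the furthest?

the white cone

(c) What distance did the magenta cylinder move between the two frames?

3.0

From (4.4, 4.8) to (5.3, 1.9), the magenta cylinder covered √(0.9² + 2.9²) ≈ 3.0 units.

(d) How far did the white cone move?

3.9

The white cone moved from about (10.6, 2.6) to (7.6, 5.1), a distance of √(3.0² + 2.5²) ≈ 3.9.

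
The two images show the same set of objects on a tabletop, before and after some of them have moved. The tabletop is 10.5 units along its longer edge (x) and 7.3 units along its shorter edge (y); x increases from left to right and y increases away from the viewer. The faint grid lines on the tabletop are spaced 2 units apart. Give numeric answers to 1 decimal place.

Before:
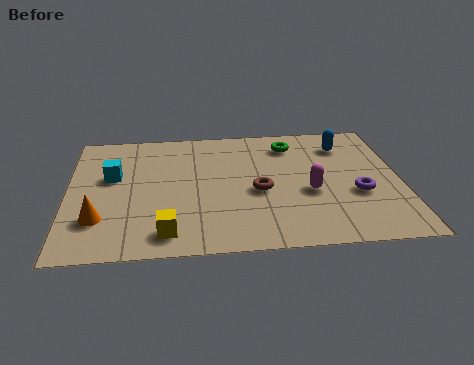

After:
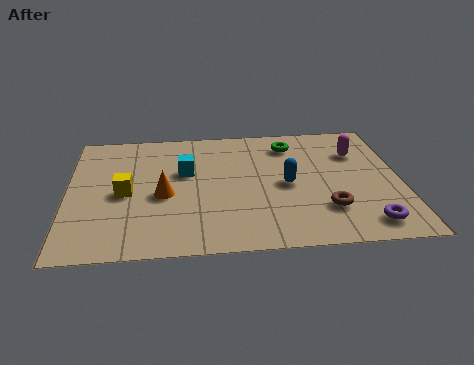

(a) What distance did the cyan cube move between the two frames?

2.3

From (1.4, 4.4) to (3.7, 4.5), the cyan cube covered √(2.3² + 0.1²) ≈ 2.3 units.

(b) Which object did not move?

the green torus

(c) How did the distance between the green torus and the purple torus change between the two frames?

+1.6

They were about 3.7 units apart before and 5.3 after — 1.6 units further apart.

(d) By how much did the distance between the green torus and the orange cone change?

-2.3

Before: roughly 7.2 units apart; after: 4.9. That's 2.3 units closer together.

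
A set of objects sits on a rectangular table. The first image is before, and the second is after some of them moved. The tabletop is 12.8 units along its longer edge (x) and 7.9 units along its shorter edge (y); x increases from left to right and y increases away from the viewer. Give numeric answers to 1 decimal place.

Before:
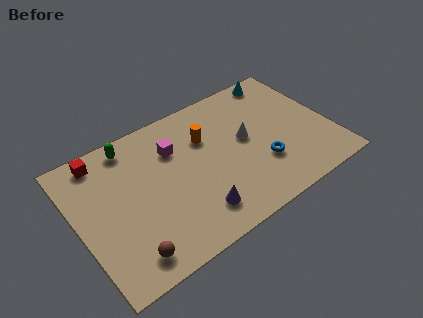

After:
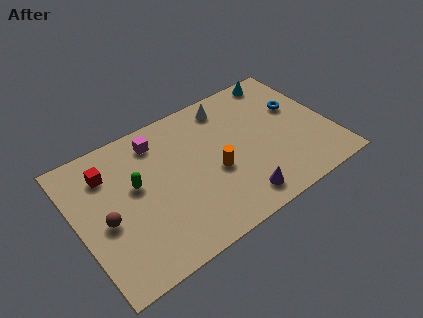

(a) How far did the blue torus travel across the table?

3.3

The blue torus moved from about (9.1, 2.5) to (11.4, 4.9), a distance of √(2.3² + 2.4²) ≈ 3.3.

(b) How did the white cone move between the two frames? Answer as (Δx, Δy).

(-0.5, 2.4)

From the two frames, the white cone sits at roughly (8.6, 4.3) before and (8.1, 6.7) after.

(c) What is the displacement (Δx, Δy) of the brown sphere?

(-0.7, 2.3)

The brown sphere started near (2.0, 1.2) and ended near (1.3, 3.5).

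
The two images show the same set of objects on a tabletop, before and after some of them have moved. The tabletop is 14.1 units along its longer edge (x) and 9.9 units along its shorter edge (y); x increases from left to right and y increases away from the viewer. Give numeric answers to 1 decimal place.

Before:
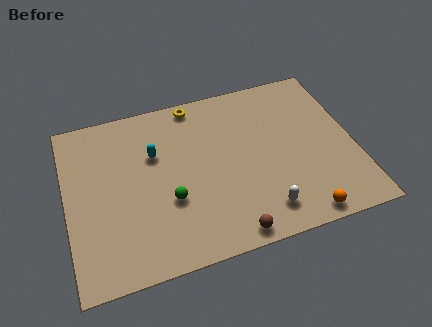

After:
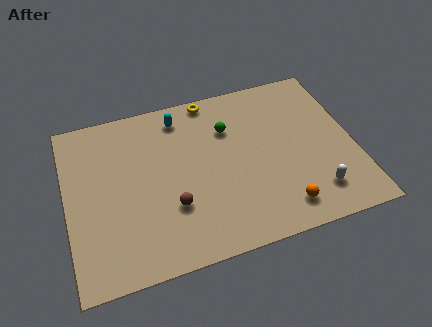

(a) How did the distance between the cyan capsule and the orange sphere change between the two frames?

-0.6

They were about 8.7 units apart before and 8.1 after — 0.6 units closer together.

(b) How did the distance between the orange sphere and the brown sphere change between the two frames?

+1.9

The distance was about 3.5 in the first image and 5.4 in the second, so they moved 1.9 units further apart.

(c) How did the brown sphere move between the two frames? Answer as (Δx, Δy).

(-2.6, 2.3)

The brown sphere was at about (7.6, 0.9) and moved to about (5.0, 3.2).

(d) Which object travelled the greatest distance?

the green sphere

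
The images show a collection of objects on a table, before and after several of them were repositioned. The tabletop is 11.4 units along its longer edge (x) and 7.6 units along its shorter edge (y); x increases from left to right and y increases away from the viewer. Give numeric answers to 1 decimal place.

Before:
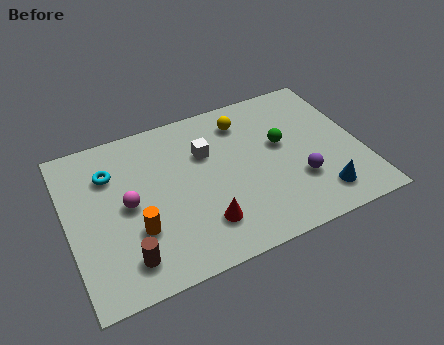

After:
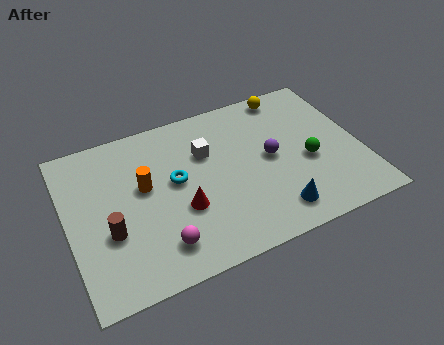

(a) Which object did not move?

the white cube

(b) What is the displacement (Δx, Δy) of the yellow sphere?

(1.9, 0.7)

From the two frames, the yellow sphere sits at roughly (7.1, 6.1) before and (9.0, 6.8) after.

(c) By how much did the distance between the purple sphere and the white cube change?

-1.6

They were about 4.3 units apart before and 2.7 after — 1.6 units closer together.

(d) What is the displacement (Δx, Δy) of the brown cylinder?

(-0.5, 1.4)

The brown cylinder was at about (2.0, 1.4) and moved to about (1.5, 2.8).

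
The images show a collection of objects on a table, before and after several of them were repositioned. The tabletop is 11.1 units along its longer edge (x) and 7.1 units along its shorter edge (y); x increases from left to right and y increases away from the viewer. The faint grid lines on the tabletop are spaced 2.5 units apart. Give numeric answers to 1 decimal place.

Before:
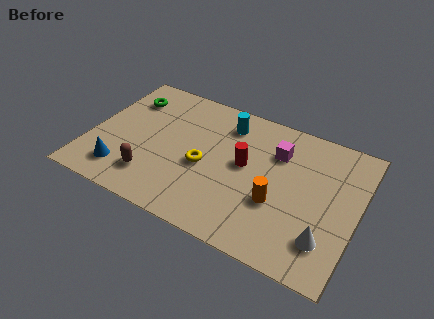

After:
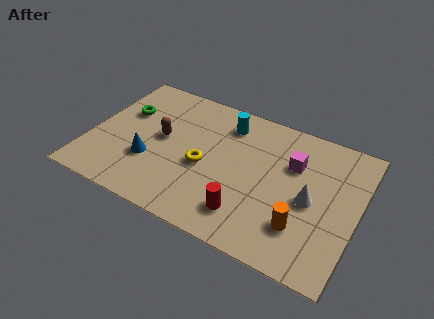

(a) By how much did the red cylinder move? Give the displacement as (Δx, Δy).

(0.4, -2.4)

The red cylinder started near (6.4, 3.9) and ended near (6.8, 1.5).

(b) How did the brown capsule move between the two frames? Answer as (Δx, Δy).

(0.1, 2.2)

From the two frames, the brown capsule sits at roughly (2.8, 1.6) before and (2.9, 3.8) after.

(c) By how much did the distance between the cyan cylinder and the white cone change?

-1.6

The distance was about 6.1 in the first image and 4.5 in the second, so they moved 1.6 units closer together.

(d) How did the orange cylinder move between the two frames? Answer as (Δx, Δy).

(1.1, -0.7)

The orange cylinder was at about (7.9, 2.6) and moved to about (9.0, 1.9).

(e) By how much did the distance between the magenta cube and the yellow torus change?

+0.5

They were about 3.4 units apart before and 3.9 after — 0.5 units further apart.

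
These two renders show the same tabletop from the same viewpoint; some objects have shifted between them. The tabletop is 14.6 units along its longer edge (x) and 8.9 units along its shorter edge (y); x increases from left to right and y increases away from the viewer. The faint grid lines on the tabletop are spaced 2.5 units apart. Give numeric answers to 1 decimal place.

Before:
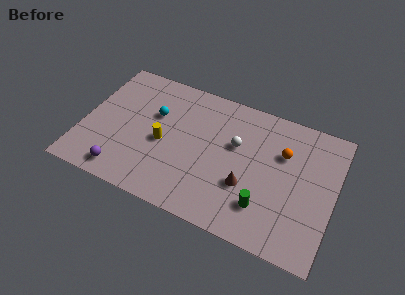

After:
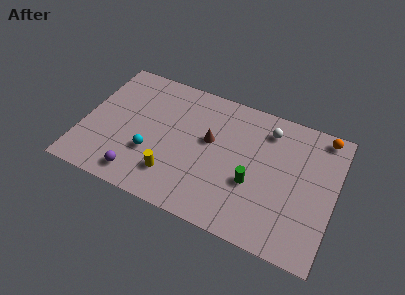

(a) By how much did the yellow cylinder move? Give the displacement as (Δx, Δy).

(0.8, -1.9)

The yellow cylinder started near (4.7, 4.0) and ended near (5.5, 2.1).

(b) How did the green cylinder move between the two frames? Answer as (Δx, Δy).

(-0.8, 1.2)

The green cylinder started near (10.8, 2.2) and ended near (10.0, 3.4).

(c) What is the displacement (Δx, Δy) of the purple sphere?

(0.9, 0.1)

The purple sphere was at about (2.7, 1.2) and moved to about (3.6, 1.3).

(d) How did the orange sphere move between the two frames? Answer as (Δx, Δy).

(2.1, 2.0)

The orange sphere started near (11.5, 6.0) and ended near (13.6, 8.0).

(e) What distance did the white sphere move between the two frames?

2.4

From (8.8, 5.5) to (10.5, 7.2), the white sphere covered √(1.7² + 1.7²) ≈ 2.4 units.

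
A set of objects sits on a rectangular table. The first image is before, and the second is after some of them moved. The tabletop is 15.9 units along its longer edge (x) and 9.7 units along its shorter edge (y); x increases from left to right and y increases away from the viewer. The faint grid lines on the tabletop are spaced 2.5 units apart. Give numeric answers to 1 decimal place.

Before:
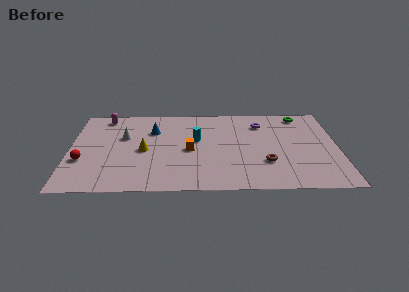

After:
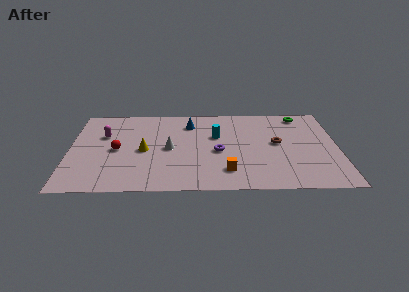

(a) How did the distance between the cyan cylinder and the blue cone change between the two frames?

-0.6

Before: roughly 2.8 units apart; after: 2.2. That's 0.6 units closer together.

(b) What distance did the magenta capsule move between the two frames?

2.2

From (2.0, 8.5) to (2.0, 6.3), the magenta capsule covered √(0.0² + 2.2²) ≈ 2.2 units.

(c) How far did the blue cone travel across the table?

2.3

The blue cone was near (4.9, 6.8) before and (7.1, 7.6) after, so it travelled √(2.2² + 0.8²) ≈ 2.3 units.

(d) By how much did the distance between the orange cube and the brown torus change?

-0.4

The distance was about 4.7 in the first image and 4.3 in the second, so they moved 0.4 units closer together.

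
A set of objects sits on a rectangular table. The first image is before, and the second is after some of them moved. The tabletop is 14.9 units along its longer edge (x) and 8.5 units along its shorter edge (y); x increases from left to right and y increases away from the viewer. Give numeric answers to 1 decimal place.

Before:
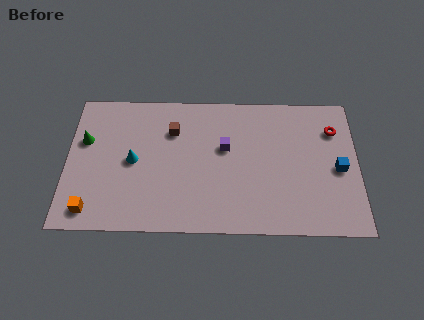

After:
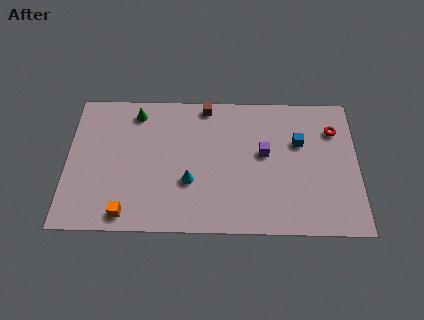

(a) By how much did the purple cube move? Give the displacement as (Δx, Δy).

(2.0, -0.3)

The purple cube started near (8.1, 5.1) and ended near (10.1, 4.8).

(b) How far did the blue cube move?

2.6

The blue cube moved from about (13.9, 3.9) to (11.9, 5.5), a distance of √(2.0² + 1.6²) ≈ 2.6.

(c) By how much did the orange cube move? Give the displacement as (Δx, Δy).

(1.8, -0.2)

From the two frames, the orange cube sits at roughly (1.3, 1.2) before and (3.1, 1.0) after.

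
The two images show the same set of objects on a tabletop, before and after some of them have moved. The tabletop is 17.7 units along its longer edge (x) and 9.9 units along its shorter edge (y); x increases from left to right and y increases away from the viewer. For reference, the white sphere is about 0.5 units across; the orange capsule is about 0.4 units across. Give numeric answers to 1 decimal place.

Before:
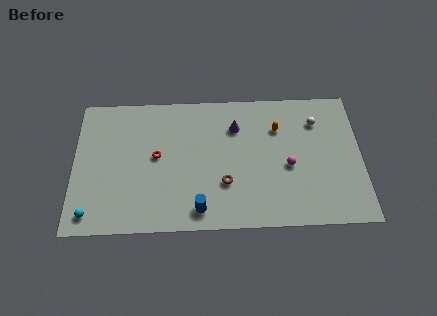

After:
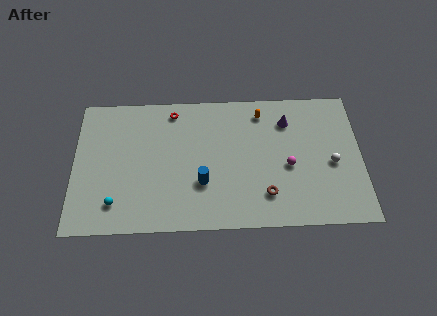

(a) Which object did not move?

the magenta sphere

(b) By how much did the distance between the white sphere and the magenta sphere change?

-1.0

The distance was about 3.7 in the first image and 2.7 in the second, so they moved 1.0 units closer together.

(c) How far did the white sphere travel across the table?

3.2

The white sphere was near (15.0, 7.5) before and (15.9, 4.4) after, so it travelled √(0.9² + 3.1²) ≈ 3.2 units.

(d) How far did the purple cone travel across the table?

3.2

The purple cone moved from about (10.0, 7.3) to (13.2, 7.6), a distance of √(3.2² + 0.3²) ≈ 3.2.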